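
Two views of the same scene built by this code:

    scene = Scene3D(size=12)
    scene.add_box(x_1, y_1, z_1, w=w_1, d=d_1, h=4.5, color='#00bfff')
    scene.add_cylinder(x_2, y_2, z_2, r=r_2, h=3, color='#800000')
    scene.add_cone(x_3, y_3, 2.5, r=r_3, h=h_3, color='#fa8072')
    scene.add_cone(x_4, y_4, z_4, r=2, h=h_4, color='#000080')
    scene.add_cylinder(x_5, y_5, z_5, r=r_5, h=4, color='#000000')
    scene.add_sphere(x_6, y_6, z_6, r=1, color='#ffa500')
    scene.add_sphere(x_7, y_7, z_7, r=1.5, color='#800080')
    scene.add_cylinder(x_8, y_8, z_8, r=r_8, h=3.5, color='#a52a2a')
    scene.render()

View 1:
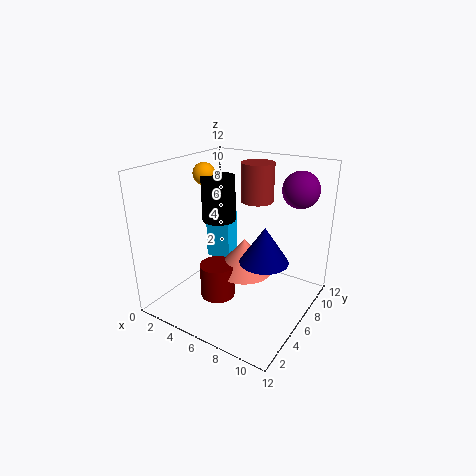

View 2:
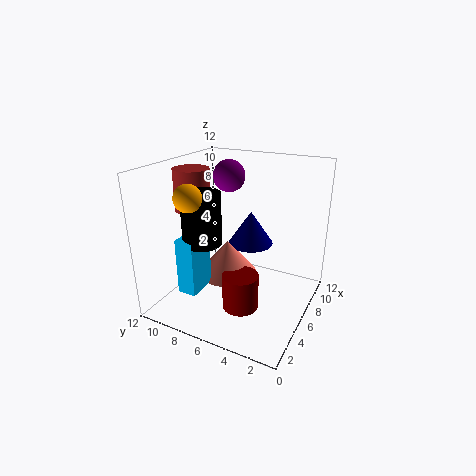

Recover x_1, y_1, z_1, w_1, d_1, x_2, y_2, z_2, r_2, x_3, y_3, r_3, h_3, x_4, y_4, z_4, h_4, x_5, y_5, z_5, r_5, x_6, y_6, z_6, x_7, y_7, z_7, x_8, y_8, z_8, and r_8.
x_1 = 1.5, y_1 = 7.5, z_1 = 2.5, w_1 = 2.5, d_1 = 1.5, x_2 = 4.5, y_2 = 5, z_2 = 0.5, r_2 = 1.5, x_3 = 6, y_3 = 7, r_3 = 2.5, h_3 = 3, x_4 = 8.5, y_4 = 6, z_4 = 4.5, h_4 = 3, x_5 = 3, y_5 = 7.5, z_5 = 6.5, r_5 = 1.5, x_6 = 1.5, y_6 = 7.5, z_6 = 10.5, x_7 = 10, y_7 = 9, z_7 = 10, x_8 = 5.5, y_8 = 10, z_8 = 8, r_8 = 1.5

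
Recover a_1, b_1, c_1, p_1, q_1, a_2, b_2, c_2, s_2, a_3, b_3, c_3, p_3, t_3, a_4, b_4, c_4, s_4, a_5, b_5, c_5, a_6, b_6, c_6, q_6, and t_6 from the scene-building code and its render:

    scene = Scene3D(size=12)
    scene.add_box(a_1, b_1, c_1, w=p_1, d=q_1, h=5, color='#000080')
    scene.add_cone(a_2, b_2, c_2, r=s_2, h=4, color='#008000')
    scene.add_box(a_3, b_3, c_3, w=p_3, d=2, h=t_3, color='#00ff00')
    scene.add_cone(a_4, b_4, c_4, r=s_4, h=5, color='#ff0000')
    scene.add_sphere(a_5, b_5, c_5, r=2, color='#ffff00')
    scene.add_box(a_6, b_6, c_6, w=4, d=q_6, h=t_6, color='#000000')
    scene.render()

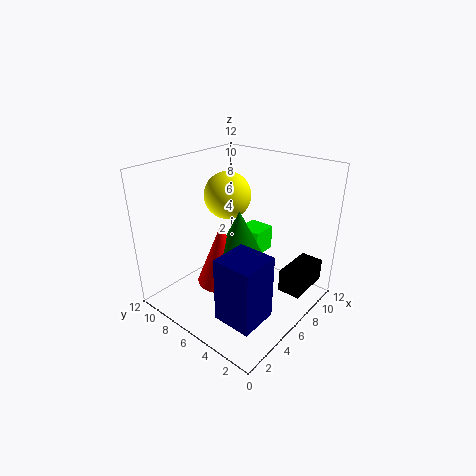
a_1 = 1, b_1 = 1, c_1 = 2, p_1 = 3, q_1 = 3, a_2 = 5, b_2 = 5, c_2 = 5, s_2 = 2, a_3 = 6, b_3 = 4, c_3 = 5, p_3 = 2, t_3 = 2, a_4 = 4, b_4 = 6, c_4 = 3, s_4 = 2, a_5 = 7, b_5 = 8, c_5 = 9, a_6 = 8, b_6 = 1, c_6 = 1, q_6 = 2, t_6 = 2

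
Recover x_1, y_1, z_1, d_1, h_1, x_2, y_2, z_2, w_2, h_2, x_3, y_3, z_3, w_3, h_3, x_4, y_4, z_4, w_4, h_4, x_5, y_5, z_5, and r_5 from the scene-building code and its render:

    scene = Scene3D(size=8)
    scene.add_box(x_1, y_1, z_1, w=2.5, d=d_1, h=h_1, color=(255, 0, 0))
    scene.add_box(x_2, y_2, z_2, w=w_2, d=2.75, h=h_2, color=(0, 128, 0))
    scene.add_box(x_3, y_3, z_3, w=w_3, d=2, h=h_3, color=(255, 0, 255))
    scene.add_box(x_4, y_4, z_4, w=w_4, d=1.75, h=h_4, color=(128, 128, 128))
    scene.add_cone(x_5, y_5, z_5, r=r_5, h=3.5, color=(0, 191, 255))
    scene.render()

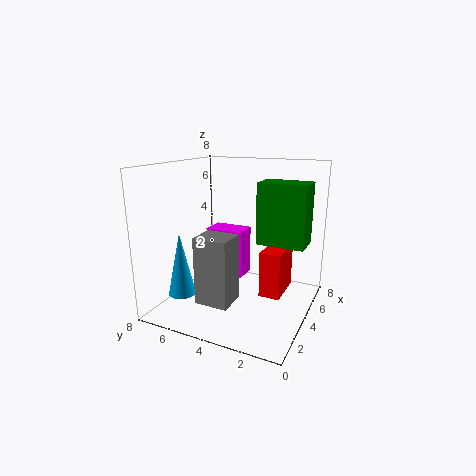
x_1 = 4.75; y_1 = 1.75; z_1 = 0.25; d_1 = 1.25; h_1 = 2.75; x_2 = 4.75; y_2 = 0.5; z_2 = 3.5; w_2 = 1.75; h_2 = 3.5; x_3 = 2.75; y_3 = 3.25; z_3 = 2.25; w_3 = 1.25; h_3 = 2.5; x_4 = 1; y_4 = 3.25; z_4 = 1.25; w_4 = 1.5; h_4 = 3.5; x_5 = 2; y_5 = 6.5; z_5 = 1; r_5 = 0.75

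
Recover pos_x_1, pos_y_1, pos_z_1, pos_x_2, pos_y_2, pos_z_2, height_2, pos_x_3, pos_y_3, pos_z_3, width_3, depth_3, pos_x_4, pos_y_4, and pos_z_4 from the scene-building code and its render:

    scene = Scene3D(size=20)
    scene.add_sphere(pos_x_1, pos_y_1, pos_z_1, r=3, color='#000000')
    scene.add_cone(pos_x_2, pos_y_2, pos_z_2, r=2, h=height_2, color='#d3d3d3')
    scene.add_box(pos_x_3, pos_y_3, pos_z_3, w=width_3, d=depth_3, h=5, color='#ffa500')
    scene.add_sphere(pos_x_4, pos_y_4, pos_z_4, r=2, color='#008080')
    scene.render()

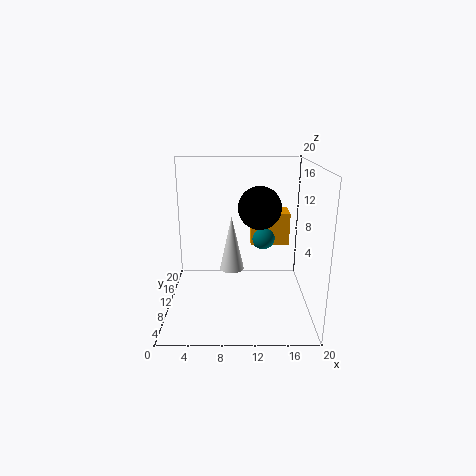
pos_x_1 = 13; pos_y_1 = 11; pos_z_1 = 14; pos_x_2 = 9; pos_y_2 = 17; pos_z_2 = 2; height_2 = 9; pos_x_3 = 12; pos_y_3 = 15; pos_z_3 = 7; width_3 = 6; depth_3 = 4; pos_x_4 = 14; pos_y_4 = 16; pos_z_4 = 8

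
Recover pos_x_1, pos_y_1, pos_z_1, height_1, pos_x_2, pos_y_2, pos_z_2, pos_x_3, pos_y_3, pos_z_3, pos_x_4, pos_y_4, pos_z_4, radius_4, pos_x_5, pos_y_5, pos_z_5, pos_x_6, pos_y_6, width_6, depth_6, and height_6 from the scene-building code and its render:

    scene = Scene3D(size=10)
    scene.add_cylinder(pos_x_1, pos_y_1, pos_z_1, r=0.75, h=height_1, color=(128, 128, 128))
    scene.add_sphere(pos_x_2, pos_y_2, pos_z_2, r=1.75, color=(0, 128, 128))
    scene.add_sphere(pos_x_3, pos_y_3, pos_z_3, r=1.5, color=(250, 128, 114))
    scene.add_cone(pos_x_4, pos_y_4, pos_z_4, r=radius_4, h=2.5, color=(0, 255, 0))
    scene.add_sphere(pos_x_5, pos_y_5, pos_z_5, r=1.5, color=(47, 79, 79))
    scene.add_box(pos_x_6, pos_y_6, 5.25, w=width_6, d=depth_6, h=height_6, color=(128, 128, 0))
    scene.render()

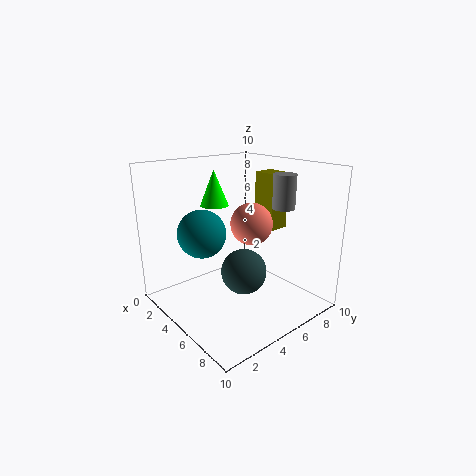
pos_x_1 = 7.25; pos_y_1 = 7; pos_z_1 = 7.25; height_1 = 2.25; pos_x_2 = 2.75; pos_y_2 = 3.5; pos_z_2 = 5; pos_x_3 = 5; pos_y_3 = 6.25; pos_z_3 = 5.75; pos_x_4 = 3; pos_y_4 = 4.5; pos_z_4 = 7; radius_4 = 1; pos_x_5 = 6.5; pos_y_5 = 4.25; pos_z_5 = 3.25; pos_x_6 = 4.25; pos_y_6 = 7.25; width_6 = 1.75; depth_6 = 1.5; height_6 = 4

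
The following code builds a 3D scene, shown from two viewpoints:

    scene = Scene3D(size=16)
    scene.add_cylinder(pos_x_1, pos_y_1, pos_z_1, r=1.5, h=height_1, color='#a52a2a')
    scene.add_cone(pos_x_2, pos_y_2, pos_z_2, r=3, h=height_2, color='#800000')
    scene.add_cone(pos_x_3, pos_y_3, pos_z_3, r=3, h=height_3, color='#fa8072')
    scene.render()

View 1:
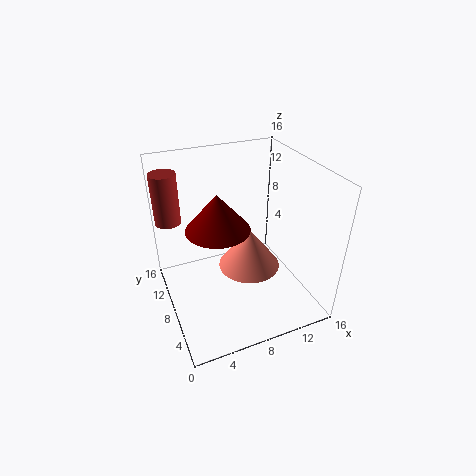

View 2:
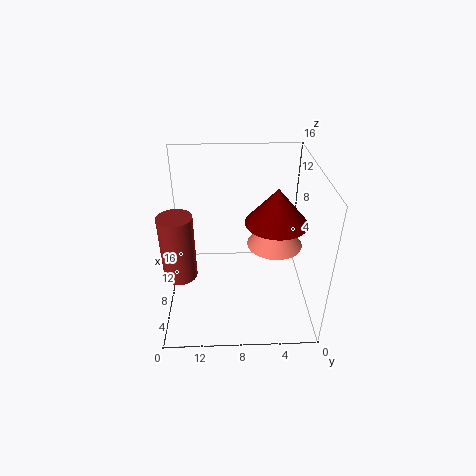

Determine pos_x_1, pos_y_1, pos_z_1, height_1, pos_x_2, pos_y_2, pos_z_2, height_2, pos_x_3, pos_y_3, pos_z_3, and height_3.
pos_x_1 = 1.5; pos_y_1 = 13.5; pos_z_1 = 8.5; height_1 = 6; pos_x_2 = 4.5; pos_y_2 = 4.5; pos_z_2 = 12; height_2 = 3.5; pos_x_3 = 7.5; pos_y_3 = 4; pos_z_3 = 7.5; height_3 = 4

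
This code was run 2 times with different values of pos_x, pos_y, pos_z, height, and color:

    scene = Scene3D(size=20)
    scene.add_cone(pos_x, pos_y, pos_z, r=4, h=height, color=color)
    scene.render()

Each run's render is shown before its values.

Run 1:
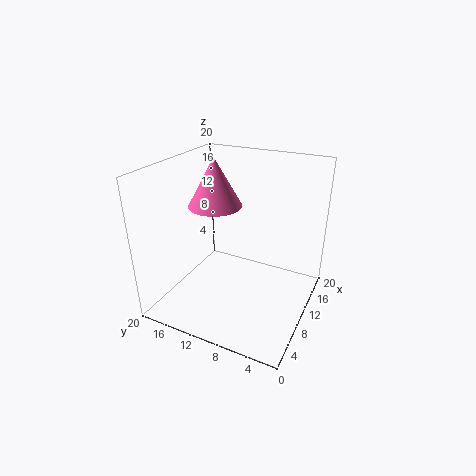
pos_x = 13; pos_y = 15.25; pos_z = 12.75; height = 7.25; color = 'hotpink'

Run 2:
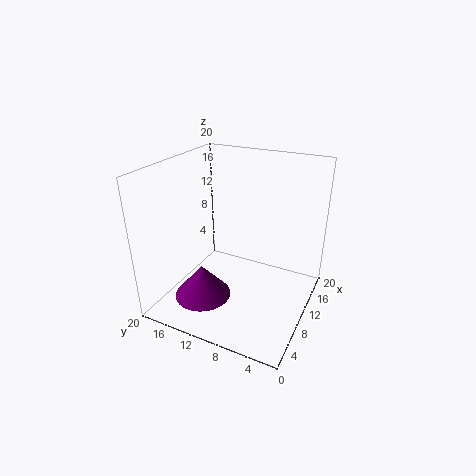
pos_x = 6.5; pos_y = 14; pos_z = 1.5; height = 4.75; color = 'purple'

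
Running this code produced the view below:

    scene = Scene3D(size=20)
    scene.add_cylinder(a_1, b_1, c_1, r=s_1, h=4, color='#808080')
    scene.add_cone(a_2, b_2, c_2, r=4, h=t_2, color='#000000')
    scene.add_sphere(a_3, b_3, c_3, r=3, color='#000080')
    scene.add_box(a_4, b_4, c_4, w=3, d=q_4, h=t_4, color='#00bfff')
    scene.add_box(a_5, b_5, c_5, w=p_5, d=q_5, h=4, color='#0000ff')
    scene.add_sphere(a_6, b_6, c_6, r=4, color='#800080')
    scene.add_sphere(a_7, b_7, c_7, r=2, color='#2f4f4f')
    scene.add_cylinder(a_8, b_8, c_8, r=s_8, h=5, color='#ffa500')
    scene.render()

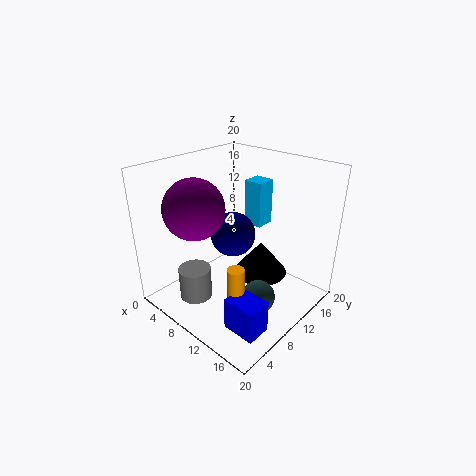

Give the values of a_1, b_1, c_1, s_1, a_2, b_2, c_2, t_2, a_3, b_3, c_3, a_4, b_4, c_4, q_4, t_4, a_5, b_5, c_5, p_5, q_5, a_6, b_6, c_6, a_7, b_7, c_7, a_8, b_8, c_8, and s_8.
a_1 = 10; b_1 = 2; c_1 = 5; s_1 = 2; a_2 = 11; b_2 = 14; c_2 = 3; t_2 = 5; a_3 = 10; b_3 = 9; c_3 = 11; a_4 = 6; b_4 = 16; c_4 = 9; q_4 = 3; t_4 = 7; a_5 = 16; b_5 = 1; c_5 = 4; p_5 = 4; q_5 = 3; a_6 = 7; b_6 = 5; c_6 = 15; a_7 = 17; b_7 = 6; c_7 = 6; a_8 = 16; b_8 = 3; c_8 = 6; s_8 = 1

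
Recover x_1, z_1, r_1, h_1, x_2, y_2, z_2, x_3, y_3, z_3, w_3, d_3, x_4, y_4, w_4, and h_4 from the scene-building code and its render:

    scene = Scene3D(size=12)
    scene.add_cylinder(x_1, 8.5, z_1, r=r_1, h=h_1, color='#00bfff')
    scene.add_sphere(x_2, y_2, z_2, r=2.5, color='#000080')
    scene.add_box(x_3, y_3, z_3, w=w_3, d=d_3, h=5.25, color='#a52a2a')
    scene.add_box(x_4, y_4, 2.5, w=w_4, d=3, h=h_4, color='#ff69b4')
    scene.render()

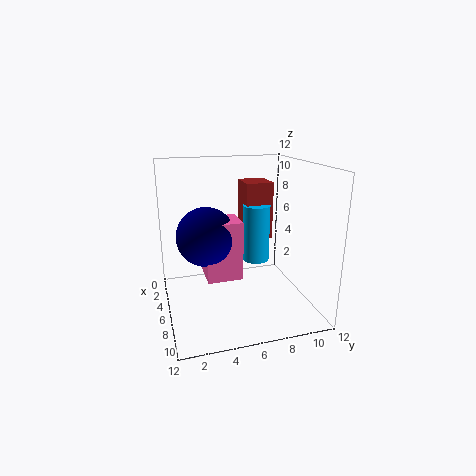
x_1 = 3.5
z_1 = 2.75
r_1 = 1.25
h_1 = 5.25
x_2 = 5
y_2 = 3.5
z_2 = 6
x_3 = 1
y_3 = 7.5
z_3 = 4.75
w_3 = 2.75
d_3 = 2.5
x_4 = 4
y_4 = 3.25
w_4 = 2.75
h_4 = 5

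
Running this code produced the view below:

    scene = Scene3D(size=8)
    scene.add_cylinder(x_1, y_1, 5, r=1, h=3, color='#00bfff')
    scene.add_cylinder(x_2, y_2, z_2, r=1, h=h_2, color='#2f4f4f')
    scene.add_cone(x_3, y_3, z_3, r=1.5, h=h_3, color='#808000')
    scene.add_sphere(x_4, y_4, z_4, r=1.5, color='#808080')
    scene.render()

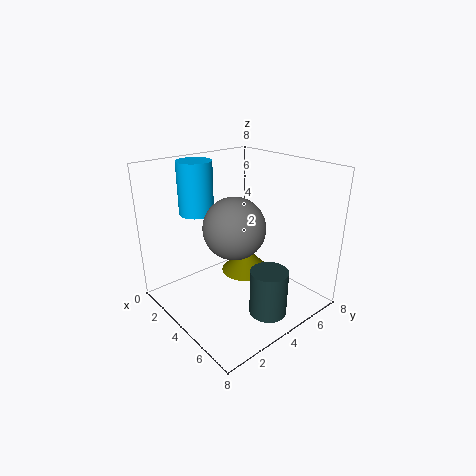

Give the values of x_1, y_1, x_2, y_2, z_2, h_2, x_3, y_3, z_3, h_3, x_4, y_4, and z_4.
x_1 = 1.5, y_1 = 3, x_2 = 6.5, y_2 = 4, z_2 = 0.5, h_2 = 2.5, x_3 = 3, y_3 = 5.5, z_3 = 1, h_3 = 1.5, x_4 = 5.5, y_4 = 2.5, z_4 = 5.5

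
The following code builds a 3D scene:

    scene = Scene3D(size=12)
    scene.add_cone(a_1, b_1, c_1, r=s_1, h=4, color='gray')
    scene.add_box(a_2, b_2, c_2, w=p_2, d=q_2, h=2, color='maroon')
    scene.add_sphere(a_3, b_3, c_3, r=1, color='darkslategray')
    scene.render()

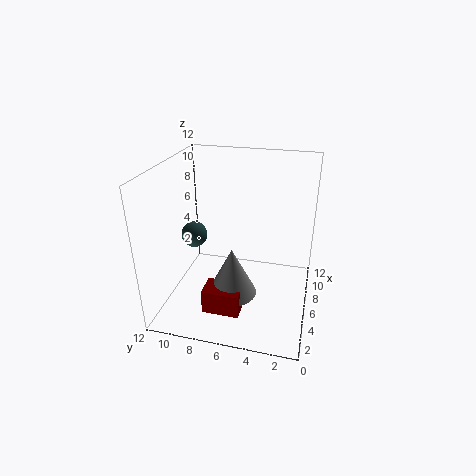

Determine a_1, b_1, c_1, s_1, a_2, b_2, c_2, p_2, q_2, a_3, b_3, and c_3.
a_1 = 4; b_1 = 6; c_1 = 2; s_1 = 2; a_2 = 2; b_2 = 5; c_2 = 1; p_2 = 2; q_2 = 3; a_3 = 4; b_3 = 9; c_3 = 7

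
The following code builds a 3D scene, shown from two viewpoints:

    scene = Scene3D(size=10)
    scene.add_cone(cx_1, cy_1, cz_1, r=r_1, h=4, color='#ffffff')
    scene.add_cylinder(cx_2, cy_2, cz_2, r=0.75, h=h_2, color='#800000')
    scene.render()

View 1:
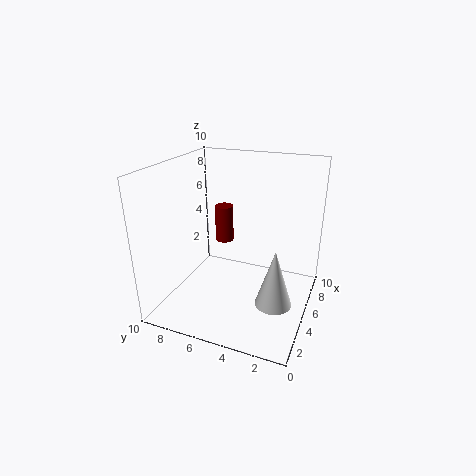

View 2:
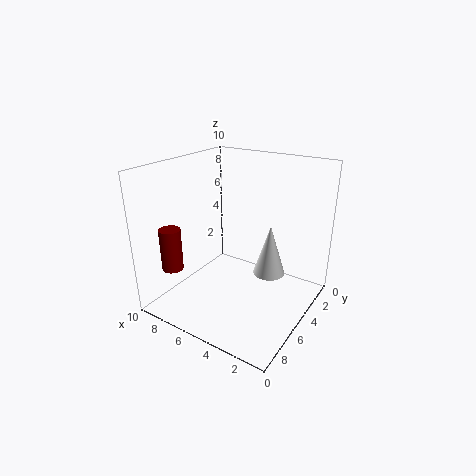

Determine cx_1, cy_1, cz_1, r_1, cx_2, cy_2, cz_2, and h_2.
cx_1 = 4; cy_1 = 2; cz_1 = 1; r_1 = 1.25; cx_2 = 8.75; cy_2 = 7.75; cz_2 = 2.75; h_2 = 3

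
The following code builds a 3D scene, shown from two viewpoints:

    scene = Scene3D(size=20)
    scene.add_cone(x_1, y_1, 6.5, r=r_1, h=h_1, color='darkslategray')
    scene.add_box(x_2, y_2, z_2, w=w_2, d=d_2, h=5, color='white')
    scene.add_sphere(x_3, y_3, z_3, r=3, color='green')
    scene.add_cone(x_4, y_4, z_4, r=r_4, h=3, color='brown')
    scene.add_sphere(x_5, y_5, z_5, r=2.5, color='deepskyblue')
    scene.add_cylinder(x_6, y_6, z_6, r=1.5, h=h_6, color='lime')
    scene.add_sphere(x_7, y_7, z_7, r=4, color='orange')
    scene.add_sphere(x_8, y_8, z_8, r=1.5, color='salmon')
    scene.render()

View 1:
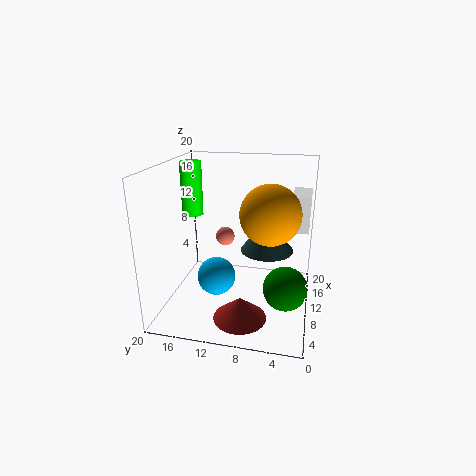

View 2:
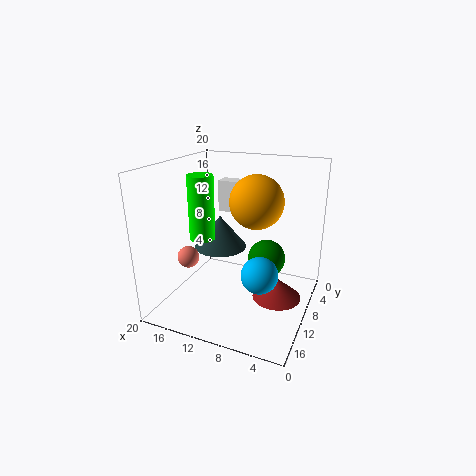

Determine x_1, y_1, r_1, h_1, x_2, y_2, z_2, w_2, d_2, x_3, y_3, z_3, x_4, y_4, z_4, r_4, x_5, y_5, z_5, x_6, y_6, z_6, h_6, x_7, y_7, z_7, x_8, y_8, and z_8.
x_1 = 14.5; y_1 = 6.5; r_1 = 4; h_1 = 5; x_2 = 11; y_2 = 0.5; z_2 = 11; w_2 = 5.5; d_2 = 2.5; x_3 = 8; y_3 = 3; z_3 = 4; x_4 = 4.5; y_4 = 8.5; z_4 = 1; r_4 = 3.5; x_5 = 6; y_5 = 12; z_5 = 6; x_6 = 11.5; y_6 = 17; z_6 = 12.5; h_6 = 7.5; x_7 = 9; y_7 = 5.5; z_7 = 14; x_8 = 16; y_8 = 13.5; z_8 = 7.5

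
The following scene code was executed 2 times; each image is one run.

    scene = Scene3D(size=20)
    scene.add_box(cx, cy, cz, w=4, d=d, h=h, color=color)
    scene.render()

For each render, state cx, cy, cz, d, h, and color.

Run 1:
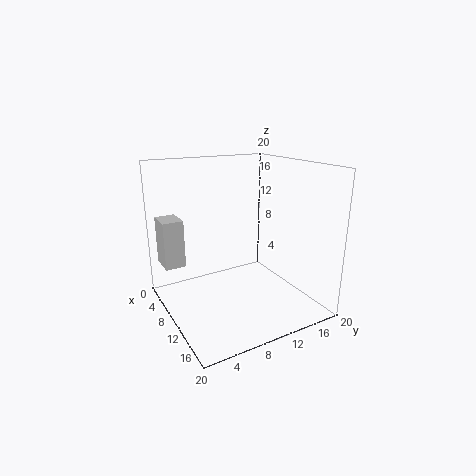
cx = 1; cy = 1; cz = 5; d = 3; h = 7; color = 'lightgray'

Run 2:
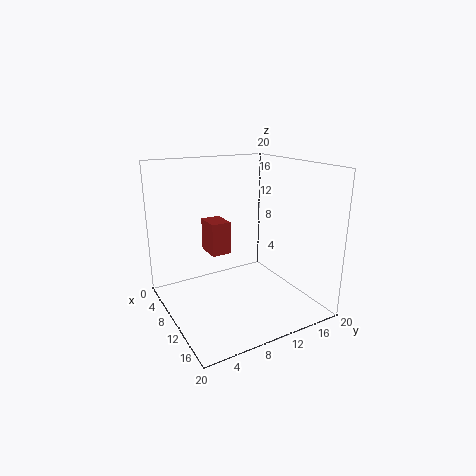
cx = 2; cy = 8; cz = 6; d = 3; h = 5; color = 'brown'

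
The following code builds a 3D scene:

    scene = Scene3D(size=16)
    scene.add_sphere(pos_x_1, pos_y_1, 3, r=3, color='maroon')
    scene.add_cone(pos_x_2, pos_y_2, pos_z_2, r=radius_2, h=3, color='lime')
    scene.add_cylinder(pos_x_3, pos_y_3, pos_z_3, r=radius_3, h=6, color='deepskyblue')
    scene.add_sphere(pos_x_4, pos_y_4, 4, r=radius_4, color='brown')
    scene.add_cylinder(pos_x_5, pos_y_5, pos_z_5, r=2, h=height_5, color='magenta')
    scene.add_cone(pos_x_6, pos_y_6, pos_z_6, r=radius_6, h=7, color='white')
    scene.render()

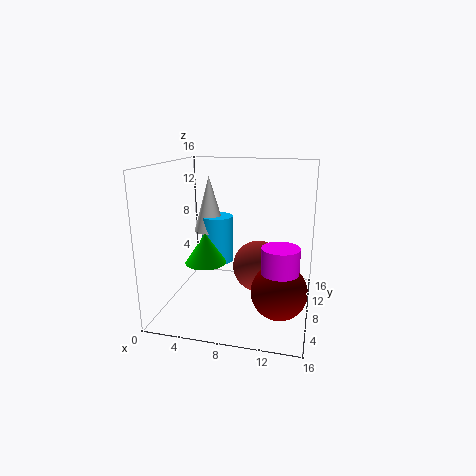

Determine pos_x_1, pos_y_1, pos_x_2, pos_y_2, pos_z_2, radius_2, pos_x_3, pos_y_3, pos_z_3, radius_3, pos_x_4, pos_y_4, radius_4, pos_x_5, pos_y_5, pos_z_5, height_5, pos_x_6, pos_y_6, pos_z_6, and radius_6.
pos_x_1 = 13; pos_y_1 = 6; pos_x_2 = 6; pos_y_2 = 3; pos_z_2 = 7; radius_2 = 2; pos_x_3 = 4; pos_y_3 = 13; pos_z_3 = 3; radius_3 = 2; pos_x_4 = 10; pos_y_4 = 10; radius_4 = 3; pos_x_5 = 13; pos_y_5 = 6; pos_z_5 = 3; height_5 = 5; pos_x_6 = 3; pos_y_6 = 13; pos_z_6 = 7; radius_6 = 2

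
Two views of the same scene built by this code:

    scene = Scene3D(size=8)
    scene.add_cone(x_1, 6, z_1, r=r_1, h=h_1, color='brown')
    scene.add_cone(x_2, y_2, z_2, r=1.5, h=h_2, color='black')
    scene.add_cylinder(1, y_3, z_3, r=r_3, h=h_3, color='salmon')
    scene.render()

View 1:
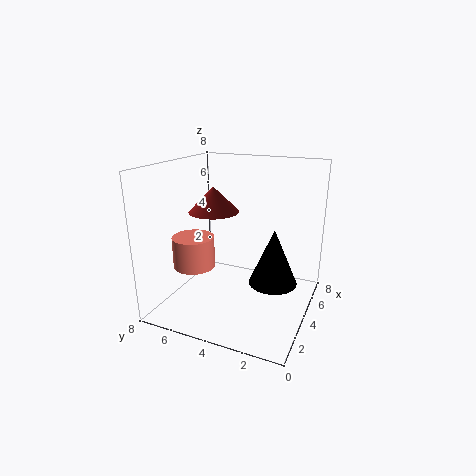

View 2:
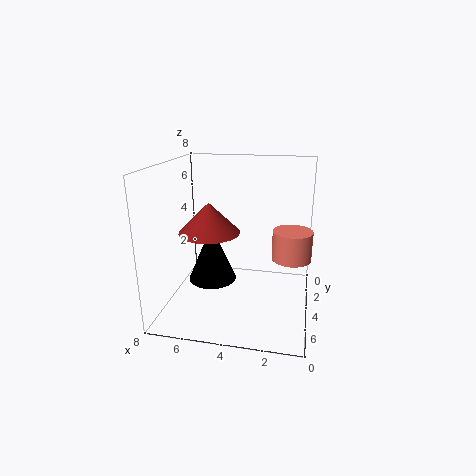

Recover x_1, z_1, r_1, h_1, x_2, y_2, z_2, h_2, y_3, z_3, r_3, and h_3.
x_1 = 5
z_1 = 5
r_1 = 1.5
h_1 = 1.5
x_2 = 6
y_2 = 2.5
z_2 = 0.5
h_2 = 3.5
y_3 = 5
z_3 = 3.5
r_3 = 1
h_3 = 1.5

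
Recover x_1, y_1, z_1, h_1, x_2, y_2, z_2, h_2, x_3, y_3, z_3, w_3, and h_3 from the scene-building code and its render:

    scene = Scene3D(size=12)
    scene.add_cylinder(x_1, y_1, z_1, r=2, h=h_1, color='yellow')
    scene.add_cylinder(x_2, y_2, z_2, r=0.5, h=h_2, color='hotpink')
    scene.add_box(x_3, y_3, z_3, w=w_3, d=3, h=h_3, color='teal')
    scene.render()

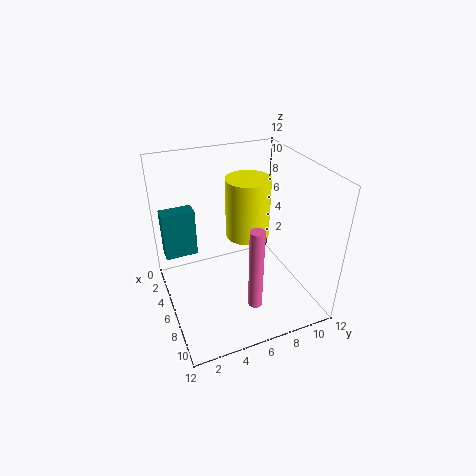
x_1 = 3.5; y_1 = 8; z_1 = 4.5; h_1 = 5.5; x_2 = 11.5; y_2 = 5; z_2 = 4; h_2 = 6; x_3 = 0.5; y_3 = 0.5; z_3 = 2.5; w_3 = 1.5; h_3 = 4.5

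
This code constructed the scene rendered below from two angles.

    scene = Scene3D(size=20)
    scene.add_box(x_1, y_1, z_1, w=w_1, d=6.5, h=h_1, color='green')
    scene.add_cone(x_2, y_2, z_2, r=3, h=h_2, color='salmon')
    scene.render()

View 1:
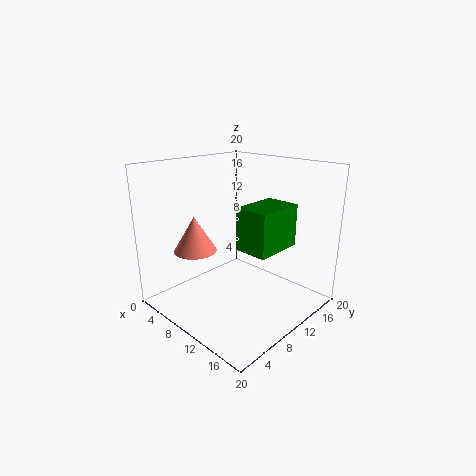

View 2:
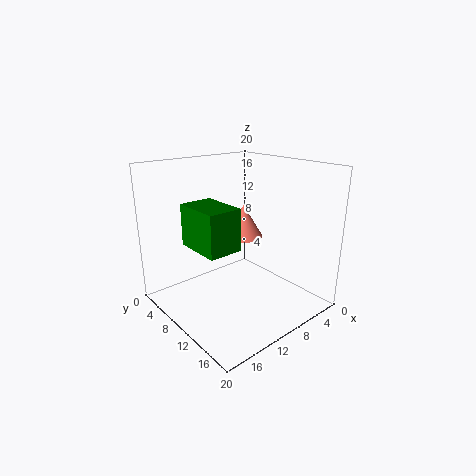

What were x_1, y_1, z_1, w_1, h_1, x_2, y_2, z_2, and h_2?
x_1 = 12.5, y_1 = 7, z_1 = 10, w_1 = 4.5, h_1 = 5.5, x_2 = 5.5, y_2 = 6, z_2 = 8, h_2 = 5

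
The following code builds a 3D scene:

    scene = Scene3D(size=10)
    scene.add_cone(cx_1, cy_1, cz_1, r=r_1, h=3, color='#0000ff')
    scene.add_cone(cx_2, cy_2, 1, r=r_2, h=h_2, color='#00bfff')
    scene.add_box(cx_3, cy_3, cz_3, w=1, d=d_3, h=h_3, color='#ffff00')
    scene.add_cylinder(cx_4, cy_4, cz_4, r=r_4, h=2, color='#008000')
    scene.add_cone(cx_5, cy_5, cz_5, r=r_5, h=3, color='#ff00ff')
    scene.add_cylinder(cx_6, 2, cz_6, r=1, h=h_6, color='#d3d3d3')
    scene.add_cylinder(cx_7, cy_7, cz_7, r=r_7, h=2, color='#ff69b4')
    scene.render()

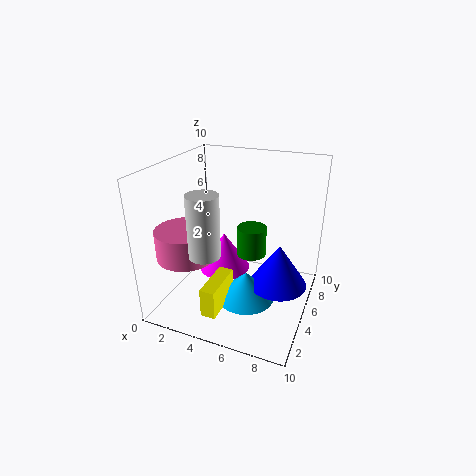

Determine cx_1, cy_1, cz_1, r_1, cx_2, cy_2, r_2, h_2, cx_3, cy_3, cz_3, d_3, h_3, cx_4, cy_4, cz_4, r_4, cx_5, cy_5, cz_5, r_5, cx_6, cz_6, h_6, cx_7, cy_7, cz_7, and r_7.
cx_1 = 8; cy_1 = 5; cz_1 = 2; r_1 = 2; cx_2 = 6; cy_2 = 4; r_2 = 2; h_2 = 2; cx_3 = 4; cy_3 = 1; cz_3 = 1; d_3 = 3; h_3 = 2; cx_4 = 6; cy_4 = 5; cz_4 = 4; r_4 = 1; cx_5 = 3; cy_5 = 7; cz_5 = 1; r_5 = 2; cx_6 = 4; cz_6 = 5; h_6 = 4; cx_7 = 2; cy_7 = 3; cz_7 = 4; r_7 = 2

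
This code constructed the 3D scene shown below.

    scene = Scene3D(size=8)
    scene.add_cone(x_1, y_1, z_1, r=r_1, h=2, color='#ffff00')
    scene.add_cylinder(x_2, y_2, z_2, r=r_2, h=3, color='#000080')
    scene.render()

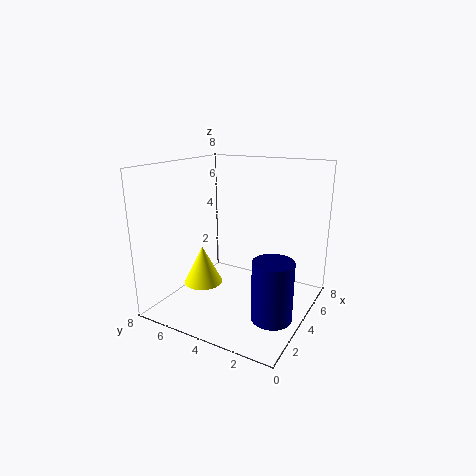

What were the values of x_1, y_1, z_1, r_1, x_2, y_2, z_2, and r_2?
x_1 = 2
y_1 = 5
z_1 = 2
r_1 = 1
x_2 = 2
y_2 = 1
z_2 = 1
r_2 = 1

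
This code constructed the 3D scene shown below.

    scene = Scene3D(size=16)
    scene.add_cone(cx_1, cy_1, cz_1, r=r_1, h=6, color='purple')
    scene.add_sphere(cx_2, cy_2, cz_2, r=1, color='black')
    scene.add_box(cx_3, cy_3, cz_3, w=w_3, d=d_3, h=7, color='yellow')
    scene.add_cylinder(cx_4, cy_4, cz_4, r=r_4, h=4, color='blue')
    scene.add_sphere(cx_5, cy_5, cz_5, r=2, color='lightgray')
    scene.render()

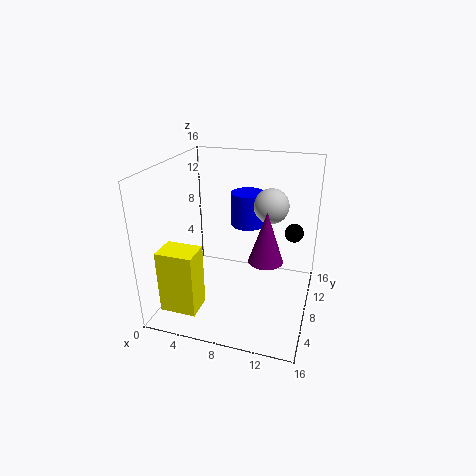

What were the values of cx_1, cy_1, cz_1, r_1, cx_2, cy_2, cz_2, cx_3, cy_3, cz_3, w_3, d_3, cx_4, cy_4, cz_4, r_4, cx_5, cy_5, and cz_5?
cx_1 = 11; cy_1 = 9; cz_1 = 5; r_1 = 2; cx_2 = 14; cy_2 = 9; cz_2 = 9; cx_3 = 1; cy_3 = 2; cz_3 = 1; w_3 = 4; d_3 = 3; cx_4 = 8; cy_4 = 12; cz_4 = 8; r_4 = 2; cx_5 = 11; cy_5 = 11; cz_5 = 11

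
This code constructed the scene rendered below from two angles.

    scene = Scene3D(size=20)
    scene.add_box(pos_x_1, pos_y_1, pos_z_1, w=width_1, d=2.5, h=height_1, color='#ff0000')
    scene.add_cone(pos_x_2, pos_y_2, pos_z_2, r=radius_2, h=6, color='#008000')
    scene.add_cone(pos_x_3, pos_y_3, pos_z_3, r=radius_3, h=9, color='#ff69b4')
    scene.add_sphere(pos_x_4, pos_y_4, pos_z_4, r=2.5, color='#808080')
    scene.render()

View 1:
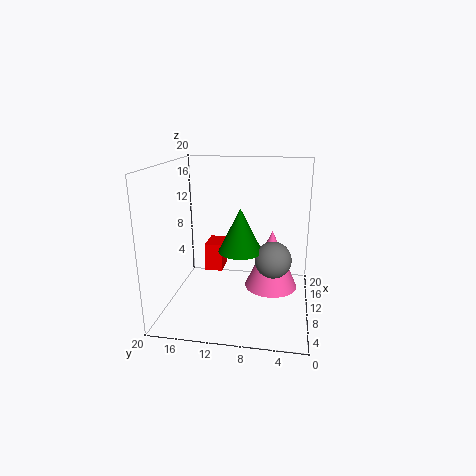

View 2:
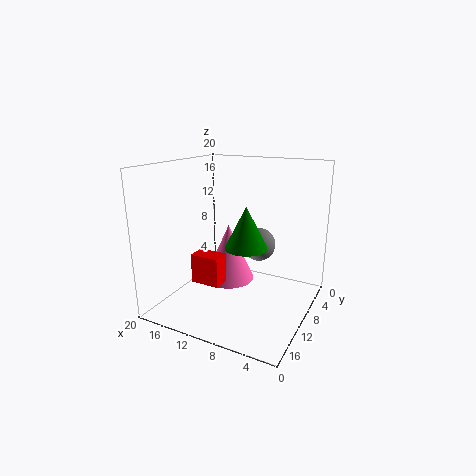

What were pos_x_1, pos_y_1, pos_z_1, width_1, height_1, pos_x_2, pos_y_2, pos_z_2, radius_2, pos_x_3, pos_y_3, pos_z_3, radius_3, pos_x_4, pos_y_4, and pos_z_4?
pos_x_1 = 10.5
pos_y_1 = 12.5
pos_z_1 = 4.5
width_1 = 4
height_1 = 4
pos_x_2 = 9
pos_y_2 = 9.5
pos_z_2 = 8.5
radius_2 = 3
pos_x_3 = 14
pos_y_3 = 5.5
pos_z_3 = 1
radius_3 = 4
pos_x_4 = 9
pos_y_4 = 5
pos_z_4 = 7.5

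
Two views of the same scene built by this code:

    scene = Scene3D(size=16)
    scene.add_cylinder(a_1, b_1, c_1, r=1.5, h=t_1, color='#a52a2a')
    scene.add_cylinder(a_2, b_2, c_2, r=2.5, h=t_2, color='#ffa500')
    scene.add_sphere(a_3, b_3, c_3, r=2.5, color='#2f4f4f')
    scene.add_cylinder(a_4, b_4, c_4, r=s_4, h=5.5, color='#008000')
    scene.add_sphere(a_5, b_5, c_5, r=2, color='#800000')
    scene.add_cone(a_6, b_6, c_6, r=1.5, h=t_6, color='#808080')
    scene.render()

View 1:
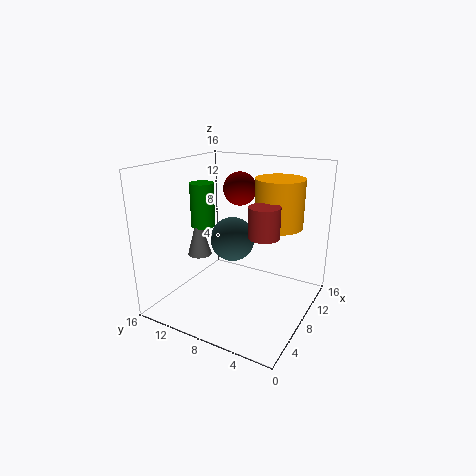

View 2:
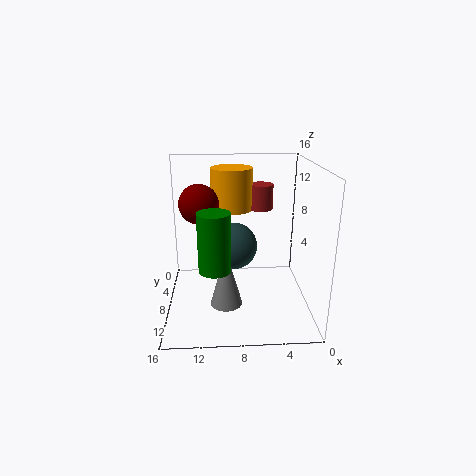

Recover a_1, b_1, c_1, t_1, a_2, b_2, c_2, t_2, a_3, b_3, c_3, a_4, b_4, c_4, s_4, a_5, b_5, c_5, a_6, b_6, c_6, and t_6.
a_1 = 5; b_1 = 3.5; c_1 = 10; t_1 = 3; a_2 = 8.5; b_2 = 3.5; c_2 = 10; t_2 = 5; a_3 = 8.5; b_3 = 9; c_3 = 7.5; a_4 = 10.5; b_4 = 14.5; c_4 = 7.5; s_4 = 1.5; a_5 = 12; b_5 = 10; c_5 = 12.5; a_6 = 9.5; b_6 = 14.5; c_6 = 4; t_6 = 5.5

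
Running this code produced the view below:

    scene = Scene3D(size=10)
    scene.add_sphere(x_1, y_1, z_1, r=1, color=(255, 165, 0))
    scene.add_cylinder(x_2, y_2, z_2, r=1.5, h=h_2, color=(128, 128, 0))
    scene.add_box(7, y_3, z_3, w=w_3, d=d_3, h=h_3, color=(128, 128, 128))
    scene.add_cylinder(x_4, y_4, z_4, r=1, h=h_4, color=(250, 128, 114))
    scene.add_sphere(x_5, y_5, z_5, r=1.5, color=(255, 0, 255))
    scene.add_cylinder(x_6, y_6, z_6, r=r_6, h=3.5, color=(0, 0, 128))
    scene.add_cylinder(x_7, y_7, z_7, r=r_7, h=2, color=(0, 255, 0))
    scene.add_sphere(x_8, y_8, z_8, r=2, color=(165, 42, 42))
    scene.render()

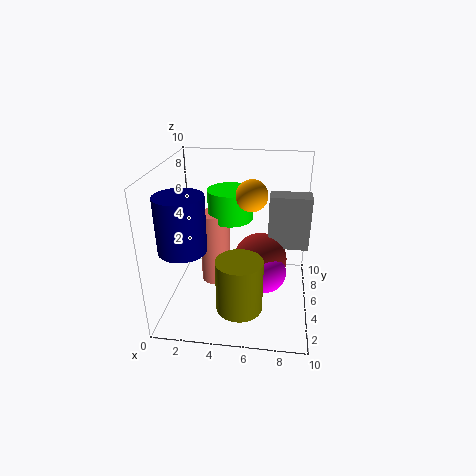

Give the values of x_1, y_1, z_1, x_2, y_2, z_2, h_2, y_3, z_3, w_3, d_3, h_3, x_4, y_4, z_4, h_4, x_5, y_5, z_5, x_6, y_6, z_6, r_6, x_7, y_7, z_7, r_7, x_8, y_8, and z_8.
x_1 = 6, y_1 = 4, z_1 = 8.5, x_2 = 5.5, y_2 = 2, z_2 = 1.5, h_2 = 3.5, y_3 = 6.5, z_3 = 3.5, w_3 = 3, d_3 = 1.5, h_3 = 4, x_4 = 3.5, y_4 = 4.5, z_4 = 2, h_4 = 5, x_5 = 7, y_5 = 5.5, z_5 = 2, x_6 = 2, y_6 = 2, z_6 = 5.5, r_6 = 1.5, x_7 = 4.5, y_7 = 5, z_7 = 6.5, r_7 = 1.5, x_8 = 6.5, y_8 = 6.5, z_8 = 2.5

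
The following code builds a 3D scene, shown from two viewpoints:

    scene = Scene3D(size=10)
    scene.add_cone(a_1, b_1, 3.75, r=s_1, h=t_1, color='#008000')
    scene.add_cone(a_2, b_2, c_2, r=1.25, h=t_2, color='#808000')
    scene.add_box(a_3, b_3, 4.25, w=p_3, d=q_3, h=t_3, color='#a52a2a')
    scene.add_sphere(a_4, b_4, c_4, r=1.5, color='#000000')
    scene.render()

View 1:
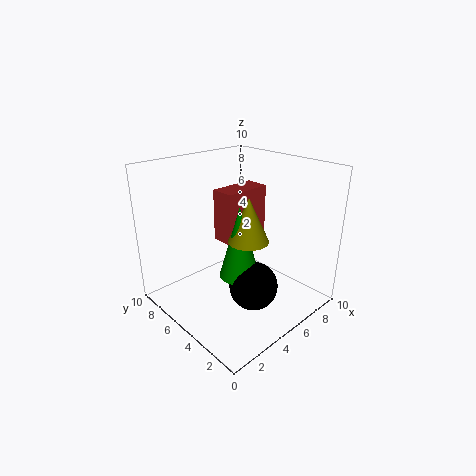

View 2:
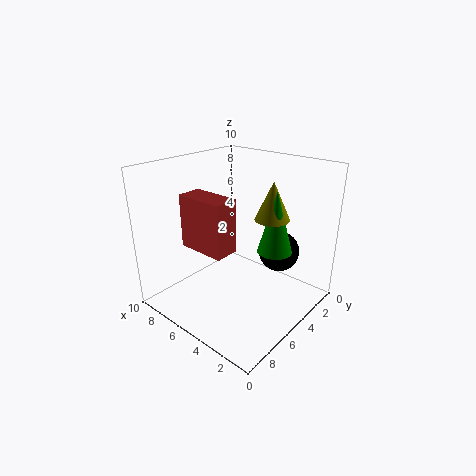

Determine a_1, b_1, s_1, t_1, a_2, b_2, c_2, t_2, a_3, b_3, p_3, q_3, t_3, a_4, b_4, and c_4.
a_1 = 3.25; b_1 = 3; s_1 = 1.25; t_1 = 4.5; a_2 = 3.75; b_2 = 2.75; c_2 = 6; t_2 = 2.75; a_3 = 4.75; b_3 = 5.5; p_3 = 3.5; q_3 = 1.75; t_3 = 3.75; a_4 = 3.5; b_4 = 2; c_4 = 3.25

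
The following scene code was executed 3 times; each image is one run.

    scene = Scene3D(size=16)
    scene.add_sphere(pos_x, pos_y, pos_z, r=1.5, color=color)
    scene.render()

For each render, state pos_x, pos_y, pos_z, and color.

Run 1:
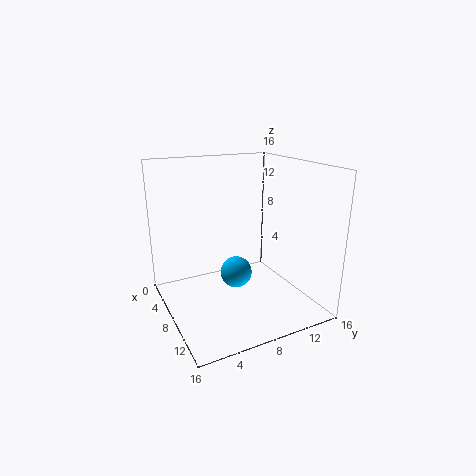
pos_x = 12.5, pos_y = 5.5, pos_z = 6.5, color = 'deepskyblue'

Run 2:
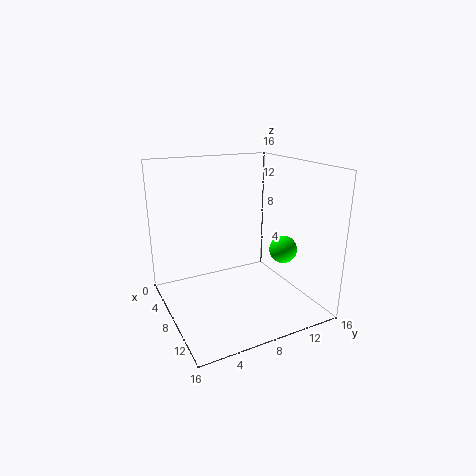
pos_x = 11, pos_y = 12, pos_z = 7, color = 'lime'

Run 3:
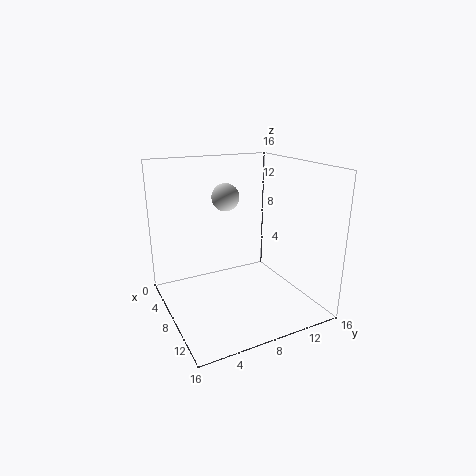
pos_x = 7, pos_y = 7, pos_z = 12.5, color = 'lightgray'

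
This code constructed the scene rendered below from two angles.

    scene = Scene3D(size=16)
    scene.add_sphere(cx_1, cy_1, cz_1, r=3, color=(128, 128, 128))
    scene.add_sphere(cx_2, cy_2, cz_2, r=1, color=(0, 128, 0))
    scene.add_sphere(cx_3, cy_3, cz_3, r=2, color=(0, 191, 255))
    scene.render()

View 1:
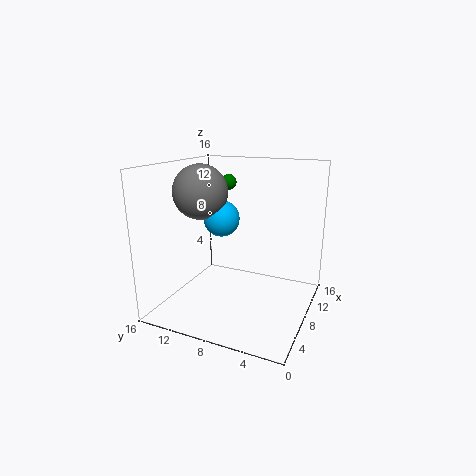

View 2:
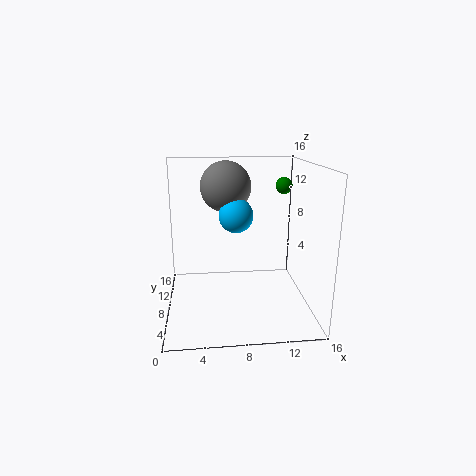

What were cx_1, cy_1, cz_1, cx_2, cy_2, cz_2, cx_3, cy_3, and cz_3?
cx_1 = 7
cy_1 = 12
cz_1 = 13
cx_2 = 14
cy_2 = 12
cz_2 = 13
cx_3 = 8
cy_3 = 10
cz_3 = 10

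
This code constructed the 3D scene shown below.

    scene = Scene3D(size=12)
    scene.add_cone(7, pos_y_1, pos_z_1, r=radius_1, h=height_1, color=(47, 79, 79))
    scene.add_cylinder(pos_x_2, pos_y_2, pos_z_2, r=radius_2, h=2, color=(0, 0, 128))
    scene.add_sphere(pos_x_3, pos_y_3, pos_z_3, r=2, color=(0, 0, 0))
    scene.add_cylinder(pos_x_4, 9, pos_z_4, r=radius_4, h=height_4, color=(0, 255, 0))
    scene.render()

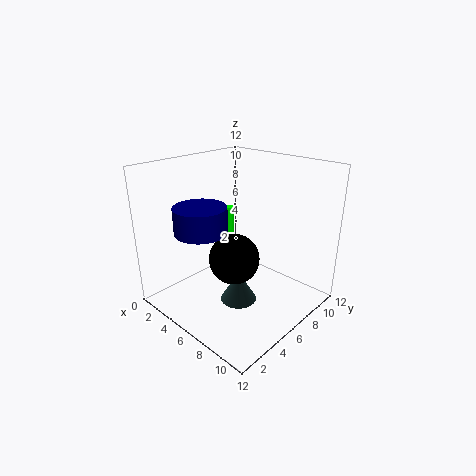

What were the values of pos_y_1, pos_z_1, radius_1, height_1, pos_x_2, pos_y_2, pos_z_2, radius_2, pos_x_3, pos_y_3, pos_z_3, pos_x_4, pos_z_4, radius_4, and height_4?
pos_y_1 = 5; pos_z_1 = 1; radius_1 = 1.5; height_1 = 2.5; pos_x_2 = 5.5; pos_y_2 = 2.5; pos_z_2 = 7.5; radius_2 = 2; pos_x_3 = 7; pos_y_3 = 4.5; pos_z_3 = 5; pos_x_4 = 2; pos_z_4 = 4.5; radius_4 = 0.5; height_4 = 2.5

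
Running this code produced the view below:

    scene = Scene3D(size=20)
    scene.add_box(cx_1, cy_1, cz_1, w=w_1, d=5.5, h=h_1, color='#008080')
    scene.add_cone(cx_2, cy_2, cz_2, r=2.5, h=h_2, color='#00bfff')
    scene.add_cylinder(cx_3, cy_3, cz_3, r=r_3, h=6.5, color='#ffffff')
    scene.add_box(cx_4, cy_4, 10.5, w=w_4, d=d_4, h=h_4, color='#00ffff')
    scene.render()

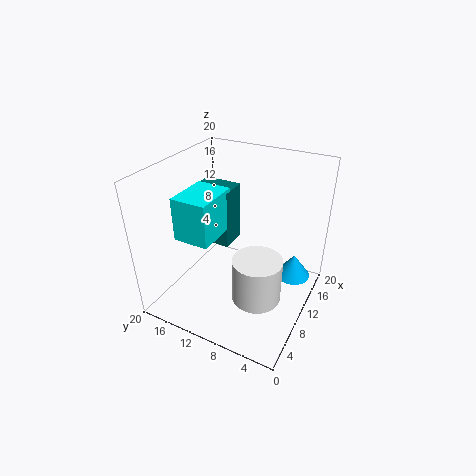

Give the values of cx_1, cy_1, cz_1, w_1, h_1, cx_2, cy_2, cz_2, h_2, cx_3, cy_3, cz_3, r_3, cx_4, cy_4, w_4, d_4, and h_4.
cx_1 = 10.5, cy_1 = 12, cz_1 = 7.5, w_1 = 4, h_1 = 8.5, cx_2 = 14.5, cy_2 = 3, cz_2 = 3, h_2 = 3.5, cx_3 = 9, cy_3 = 6.5, cz_3 = 1.5, r_3 = 3.5, cx_4 = 5, cy_4 = 12, w_4 = 6.5, d_4 = 5, h_4 = 6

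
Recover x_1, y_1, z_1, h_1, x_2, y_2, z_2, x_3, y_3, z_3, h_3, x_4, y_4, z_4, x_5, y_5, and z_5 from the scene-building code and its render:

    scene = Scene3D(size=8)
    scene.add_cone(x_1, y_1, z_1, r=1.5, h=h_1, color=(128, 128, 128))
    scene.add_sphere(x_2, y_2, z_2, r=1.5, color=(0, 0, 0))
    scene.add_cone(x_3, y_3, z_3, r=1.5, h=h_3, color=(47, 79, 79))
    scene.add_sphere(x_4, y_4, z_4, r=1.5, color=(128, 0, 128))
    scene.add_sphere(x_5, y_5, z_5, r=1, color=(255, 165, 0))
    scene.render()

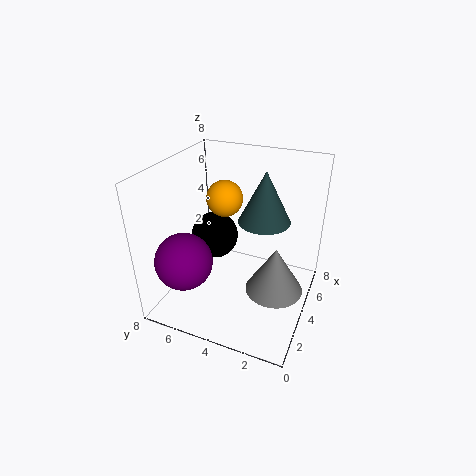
x_1 = 3, y_1 = 1.5, z_1 = 2, h_1 = 2.5, x_2 = 6, y_2 = 6.5, z_2 = 2.5, x_3 = 5.5, y_3 = 3, z_3 = 4.5, h_3 = 3, x_4 = 1.5, y_4 = 6, z_4 = 3.5, x_5 = 4.5, y_5 = 5, z_5 = 6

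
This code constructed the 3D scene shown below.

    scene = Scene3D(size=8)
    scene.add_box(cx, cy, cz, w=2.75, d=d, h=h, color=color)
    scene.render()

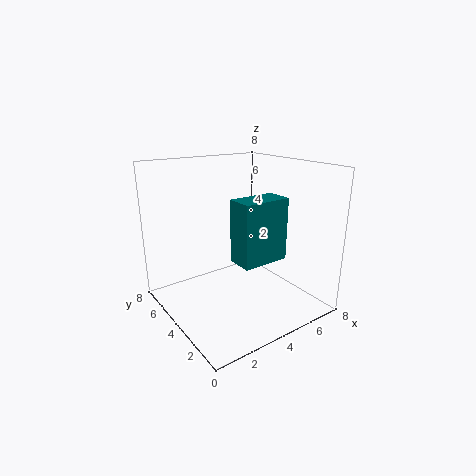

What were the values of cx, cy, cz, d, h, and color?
cx = 3.5
cy = 2.5
cz = 2.75
d = 1.5
h = 3.5
color = 'teal'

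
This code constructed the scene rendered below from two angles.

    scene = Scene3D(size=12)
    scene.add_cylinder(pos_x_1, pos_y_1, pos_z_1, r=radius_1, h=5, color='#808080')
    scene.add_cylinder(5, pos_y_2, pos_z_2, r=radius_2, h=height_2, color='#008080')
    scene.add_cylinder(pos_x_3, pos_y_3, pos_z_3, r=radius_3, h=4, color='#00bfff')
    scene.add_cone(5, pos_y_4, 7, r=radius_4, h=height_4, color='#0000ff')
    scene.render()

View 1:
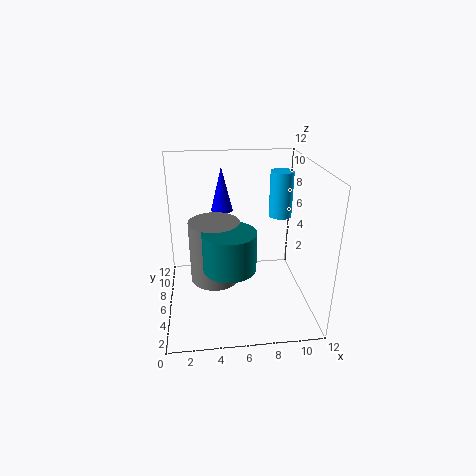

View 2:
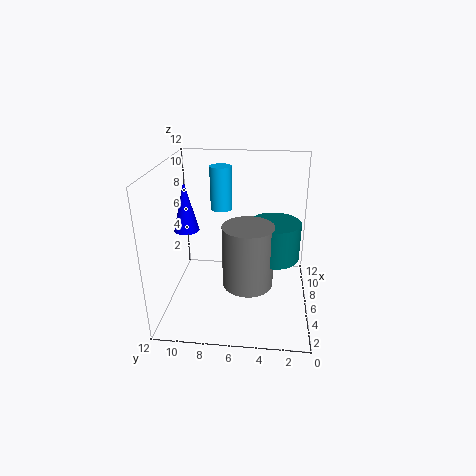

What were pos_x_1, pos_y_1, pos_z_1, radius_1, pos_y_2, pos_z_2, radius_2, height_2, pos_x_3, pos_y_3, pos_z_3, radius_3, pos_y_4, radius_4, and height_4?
pos_x_1 = 4; pos_y_1 = 5; pos_z_1 = 3; radius_1 = 2; pos_y_2 = 3; pos_z_2 = 5; radius_2 = 2; height_2 = 3; pos_x_3 = 10; pos_y_3 = 8; pos_z_3 = 7; radius_3 = 1; pos_y_4 = 10; radius_4 = 1; height_4 = 4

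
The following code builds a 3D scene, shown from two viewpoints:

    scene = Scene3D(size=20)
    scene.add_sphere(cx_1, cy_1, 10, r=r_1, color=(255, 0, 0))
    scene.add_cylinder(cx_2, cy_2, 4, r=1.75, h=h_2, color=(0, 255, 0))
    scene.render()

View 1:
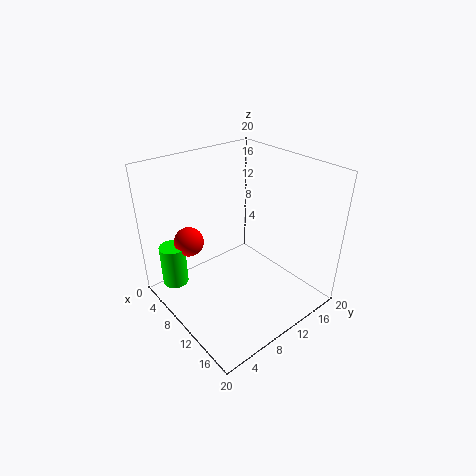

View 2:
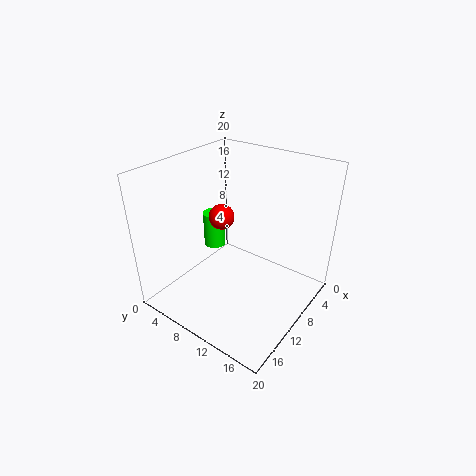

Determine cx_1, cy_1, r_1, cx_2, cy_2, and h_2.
cx_1 = 6.5
cy_1 = 4.25
r_1 = 2
cx_2 = 5.75
cy_2 = 2
h_2 = 5.75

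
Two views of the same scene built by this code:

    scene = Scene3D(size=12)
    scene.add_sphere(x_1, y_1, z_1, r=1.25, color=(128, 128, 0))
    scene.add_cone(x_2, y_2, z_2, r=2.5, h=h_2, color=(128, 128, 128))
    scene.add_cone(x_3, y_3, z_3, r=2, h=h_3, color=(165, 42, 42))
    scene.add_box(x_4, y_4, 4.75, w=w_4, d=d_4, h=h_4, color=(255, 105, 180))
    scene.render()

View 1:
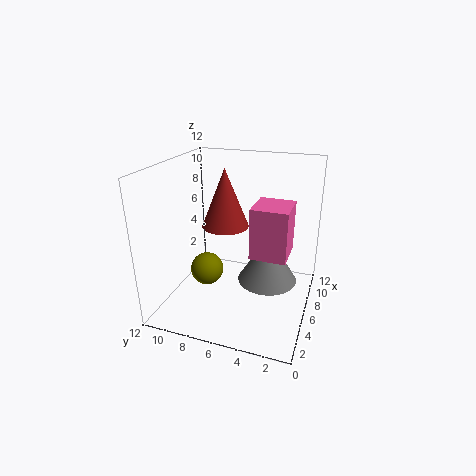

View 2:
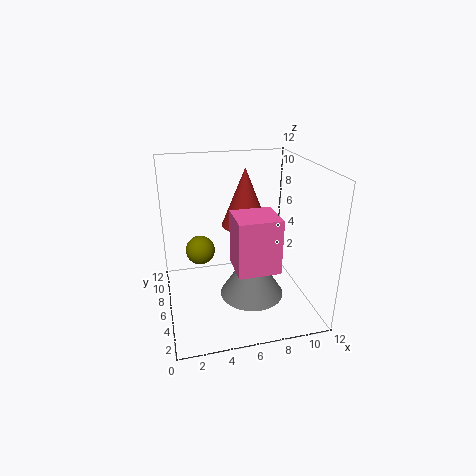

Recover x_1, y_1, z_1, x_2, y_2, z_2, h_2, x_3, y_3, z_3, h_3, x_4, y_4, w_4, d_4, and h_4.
x_1 = 3, y_1 = 7.5, z_1 = 4.5, x_2 = 6.5, y_2 = 3.5, z_2 = 2.25, h_2 = 4, x_3 = 7, y_3 = 7.5, z_3 = 6.5, h_3 = 5, x_4 = 5, y_4 = 1.75, w_4 = 3.25, d_4 = 3, h_4 = 4.25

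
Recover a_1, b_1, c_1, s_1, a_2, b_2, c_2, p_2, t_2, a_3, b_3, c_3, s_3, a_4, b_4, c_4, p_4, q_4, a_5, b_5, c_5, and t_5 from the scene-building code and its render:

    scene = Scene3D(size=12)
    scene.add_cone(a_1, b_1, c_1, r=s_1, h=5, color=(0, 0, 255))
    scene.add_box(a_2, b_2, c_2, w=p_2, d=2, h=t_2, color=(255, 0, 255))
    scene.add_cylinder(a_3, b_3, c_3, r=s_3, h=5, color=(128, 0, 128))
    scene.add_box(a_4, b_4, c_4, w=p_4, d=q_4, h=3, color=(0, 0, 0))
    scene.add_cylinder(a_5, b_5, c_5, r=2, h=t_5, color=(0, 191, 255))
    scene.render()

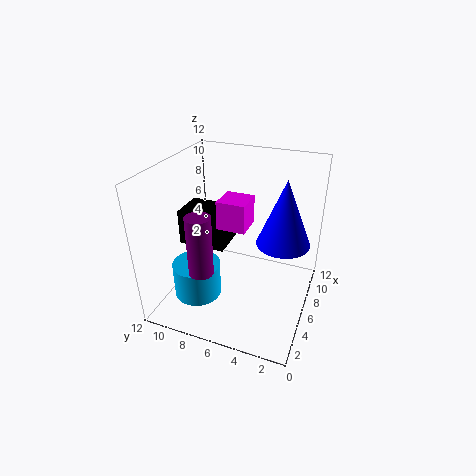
a_1 = 5; b_1 = 2; c_1 = 7; s_1 = 2; a_2 = 2; b_2 = 4; c_2 = 9; p_2 = 2; t_2 = 2; a_3 = 3; b_3 = 8; c_3 = 4; s_3 = 1; a_4 = 5; b_4 = 7; c_4 = 5; p_4 = 3; q_4 = 4; a_5 = 4; b_5 = 9; c_5 = 1; t_5 = 3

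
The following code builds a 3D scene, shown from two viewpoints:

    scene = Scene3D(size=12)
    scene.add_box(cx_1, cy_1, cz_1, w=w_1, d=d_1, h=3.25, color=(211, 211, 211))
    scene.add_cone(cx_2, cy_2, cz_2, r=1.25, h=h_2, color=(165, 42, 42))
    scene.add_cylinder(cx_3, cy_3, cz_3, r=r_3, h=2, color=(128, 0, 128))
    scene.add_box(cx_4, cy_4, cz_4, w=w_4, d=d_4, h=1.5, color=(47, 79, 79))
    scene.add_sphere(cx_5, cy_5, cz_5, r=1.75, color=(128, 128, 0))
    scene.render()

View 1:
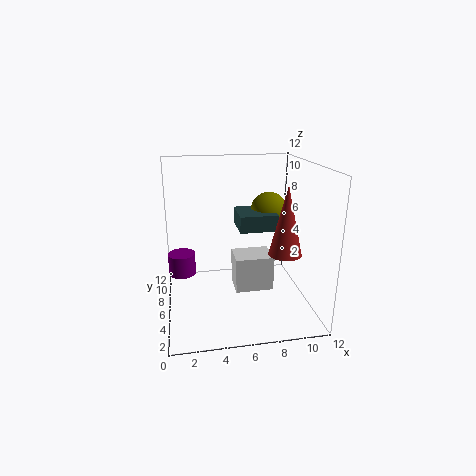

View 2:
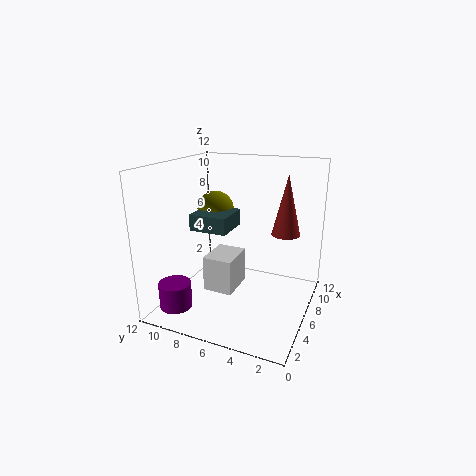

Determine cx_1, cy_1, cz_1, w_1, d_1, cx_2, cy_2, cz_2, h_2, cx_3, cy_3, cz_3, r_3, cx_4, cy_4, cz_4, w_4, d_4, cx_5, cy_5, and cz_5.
cx_1 = 6, cy_1 = 6.75, cz_1 = 0.25, w_1 = 3.5, d_1 = 2.75, cx_2 = 9, cy_2 = 2.75, cz_2 = 5.75, h_2 = 5.25, cx_3 = 1.25, cy_3 = 9.25, cz_3 = 1.5, r_3 = 1.25, cx_4 = 6.5, cy_4 = 7.5, cz_4 = 5.75, w_4 = 3.5, d_4 = 3.5, cx_5 = 9.75, cy_5 = 10, cz_5 = 7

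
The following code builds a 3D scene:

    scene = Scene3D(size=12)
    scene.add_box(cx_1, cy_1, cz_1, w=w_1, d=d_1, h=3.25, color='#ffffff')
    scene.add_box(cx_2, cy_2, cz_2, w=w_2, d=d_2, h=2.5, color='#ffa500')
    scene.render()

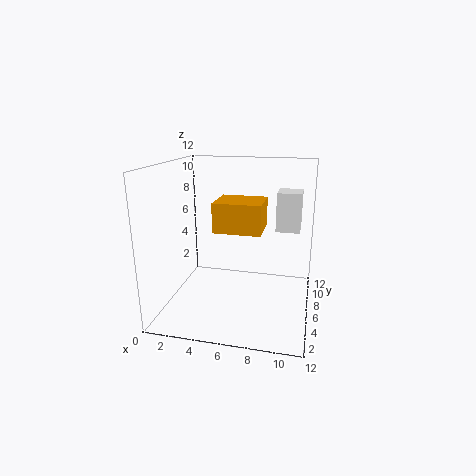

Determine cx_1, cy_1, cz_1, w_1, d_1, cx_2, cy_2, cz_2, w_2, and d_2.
cx_1 = 9, cy_1 = 6.75, cz_1 = 6.5, w_1 = 2, d_1 = 2.25, cx_2 = 4, cy_2 = 5.25, cz_2 = 6.5, w_2 = 4, d_2 = 3.5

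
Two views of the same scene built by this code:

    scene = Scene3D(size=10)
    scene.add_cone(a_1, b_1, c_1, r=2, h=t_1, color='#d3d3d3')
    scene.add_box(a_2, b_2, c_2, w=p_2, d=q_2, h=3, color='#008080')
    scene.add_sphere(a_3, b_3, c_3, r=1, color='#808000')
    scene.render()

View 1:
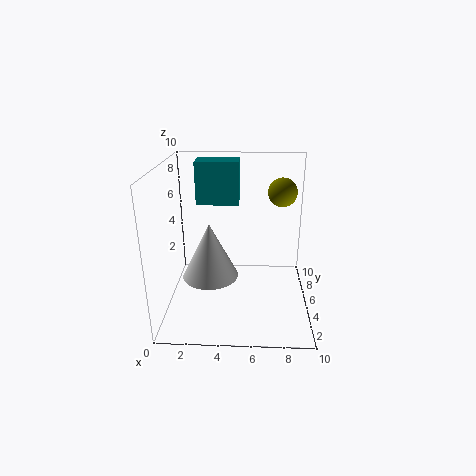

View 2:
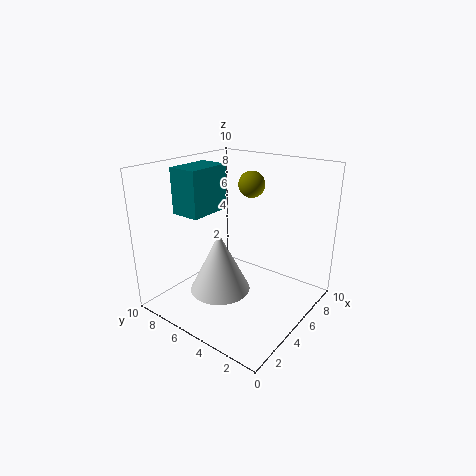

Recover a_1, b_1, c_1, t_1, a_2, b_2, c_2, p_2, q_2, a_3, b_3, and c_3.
a_1 = 3; b_1 = 5; c_1 = 2; t_1 = 4; a_2 = 2; b_2 = 6; c_2 = 7; p_2 = 3; q_2 = 2; a_3 = 8; b_3 = 6; c_3 = 8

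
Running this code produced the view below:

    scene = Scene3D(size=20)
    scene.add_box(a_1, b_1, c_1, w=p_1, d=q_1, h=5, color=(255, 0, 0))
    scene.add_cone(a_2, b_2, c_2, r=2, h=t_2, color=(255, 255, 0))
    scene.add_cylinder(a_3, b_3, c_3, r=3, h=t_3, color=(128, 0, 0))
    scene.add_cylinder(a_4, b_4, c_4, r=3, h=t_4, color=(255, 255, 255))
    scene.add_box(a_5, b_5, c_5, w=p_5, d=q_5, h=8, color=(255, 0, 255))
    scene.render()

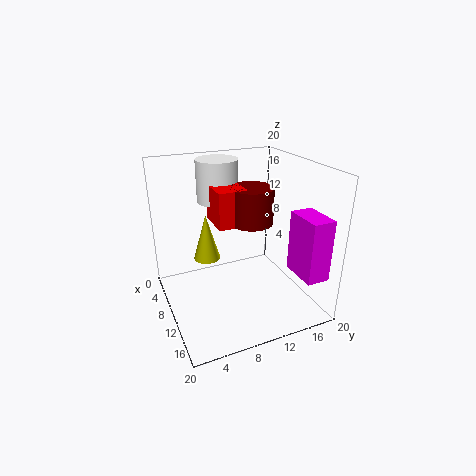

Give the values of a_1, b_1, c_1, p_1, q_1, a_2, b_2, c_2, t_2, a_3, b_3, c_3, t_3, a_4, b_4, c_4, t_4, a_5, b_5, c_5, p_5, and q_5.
a_1 = 6, b_1 = 7, c_1 = 12, p_1 = 5, q_1 = 4, a_2 = 5, b_2 = 7, c_2 = 5, t_2 = 7, a_3 = 10, b_3 = 12, c_3 = 12, t_3 = 5, a_4 = 5, b_4 = 9, c_4 = 14, t_4 = 6, a_5 = 15, b_5 = 15, c_5 = 7, p_5 = 5, q_5 = 3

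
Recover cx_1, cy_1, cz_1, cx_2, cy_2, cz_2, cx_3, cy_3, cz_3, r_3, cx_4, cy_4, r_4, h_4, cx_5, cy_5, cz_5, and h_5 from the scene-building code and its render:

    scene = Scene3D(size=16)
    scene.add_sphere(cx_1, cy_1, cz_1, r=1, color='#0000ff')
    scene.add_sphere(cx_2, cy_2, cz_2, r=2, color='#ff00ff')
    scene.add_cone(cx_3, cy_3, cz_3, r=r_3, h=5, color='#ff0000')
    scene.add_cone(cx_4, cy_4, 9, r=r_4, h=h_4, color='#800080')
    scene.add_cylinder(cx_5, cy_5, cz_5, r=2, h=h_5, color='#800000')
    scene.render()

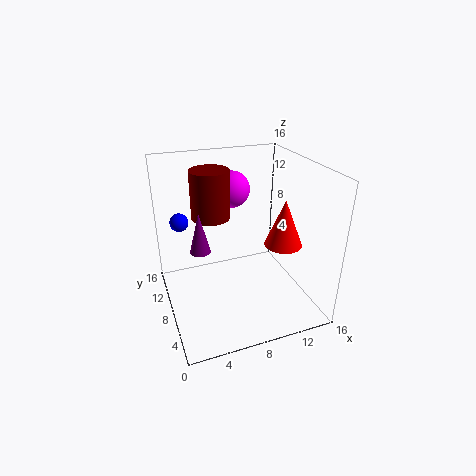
cx_1 = 2
cy_1 = 10
cz_1 = 10
cx_2 = 8
cy_2 = 10
cz_2 = 13
cx_3 = 12
cy_3 = 5
cz_3 = 8
r_3 = 2
cx_4 = 3
cy_4 = 5
r_4 = 1
h_4 = 4
cx_5 = 5
cy_5 = 8
cz_5 = 11
h_5 = 5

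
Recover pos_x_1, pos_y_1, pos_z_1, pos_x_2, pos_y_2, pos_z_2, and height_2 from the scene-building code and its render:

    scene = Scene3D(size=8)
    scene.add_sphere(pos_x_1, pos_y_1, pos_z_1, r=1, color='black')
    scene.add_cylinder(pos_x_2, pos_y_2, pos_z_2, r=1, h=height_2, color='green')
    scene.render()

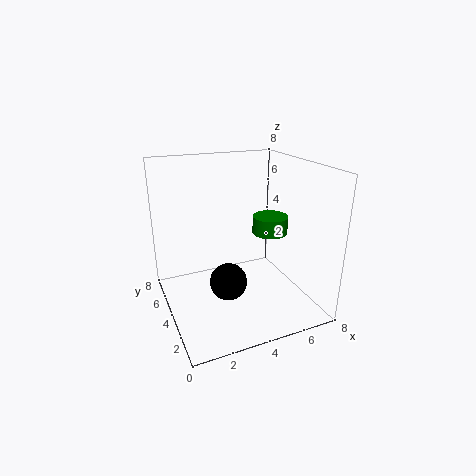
pos_x_1 = 3
pos_y_1 = 3
pos_z_1 = 2
pos_x_2 = 6
pos_y_2 = 4
pos_z_2 = 4
height_2 = 1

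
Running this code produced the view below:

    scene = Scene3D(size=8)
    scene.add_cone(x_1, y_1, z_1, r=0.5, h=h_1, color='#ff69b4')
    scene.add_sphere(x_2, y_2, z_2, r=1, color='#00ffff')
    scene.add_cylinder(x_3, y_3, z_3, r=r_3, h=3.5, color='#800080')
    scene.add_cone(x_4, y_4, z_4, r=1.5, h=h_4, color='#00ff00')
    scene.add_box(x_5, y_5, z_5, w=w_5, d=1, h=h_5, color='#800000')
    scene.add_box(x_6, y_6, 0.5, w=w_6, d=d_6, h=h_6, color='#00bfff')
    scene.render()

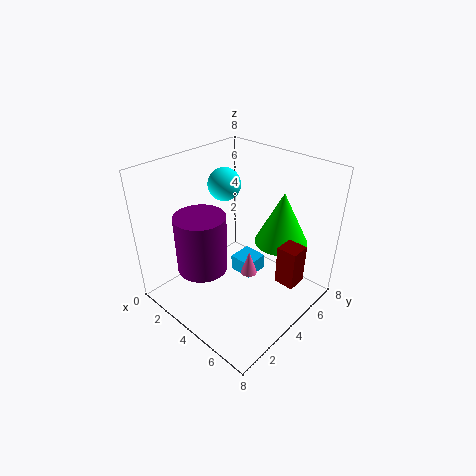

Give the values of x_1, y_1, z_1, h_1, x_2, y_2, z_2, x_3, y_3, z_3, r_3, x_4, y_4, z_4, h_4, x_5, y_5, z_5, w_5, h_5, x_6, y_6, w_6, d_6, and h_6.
x_1 = 4, y_1 = 5, z_1 = 1, h_1 = 1.5, x_2 = 1.5, y_2 = 5.5, z_2 = 6, x_3 = 2, y_3 = 3, z_3 = 1.5, r_3 = 1.5, x_4 = 5.5, y_4 = 6, z_4 = 3.5, h_4 = 3, x_5 = 7, y_5 = 3.5, z_5 = 3, w_5 = 1, h_5 = 2, x_6 = 2.5, y_6 = 5, w_6 = 1.5, d_6 = 1.5, h_6 = 1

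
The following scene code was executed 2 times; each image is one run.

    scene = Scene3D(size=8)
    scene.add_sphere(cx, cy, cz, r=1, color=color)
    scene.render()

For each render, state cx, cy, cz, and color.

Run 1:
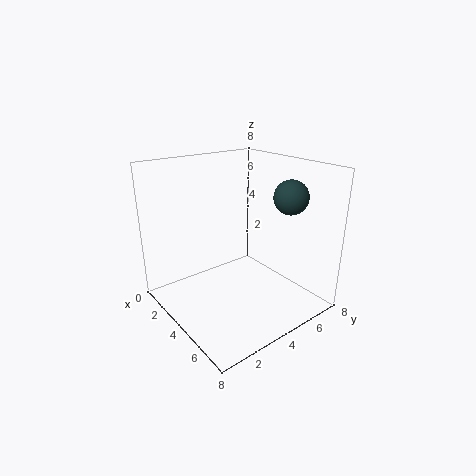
cx = 5
cy = 7
cz = 6
color = 'darkslategray'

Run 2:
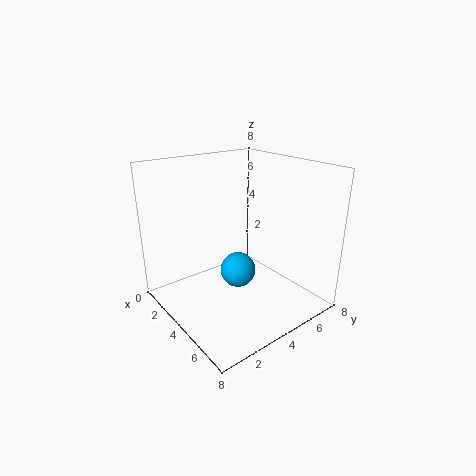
cx = 4
cy = 4
cz = 2
color = 'deepskyblue'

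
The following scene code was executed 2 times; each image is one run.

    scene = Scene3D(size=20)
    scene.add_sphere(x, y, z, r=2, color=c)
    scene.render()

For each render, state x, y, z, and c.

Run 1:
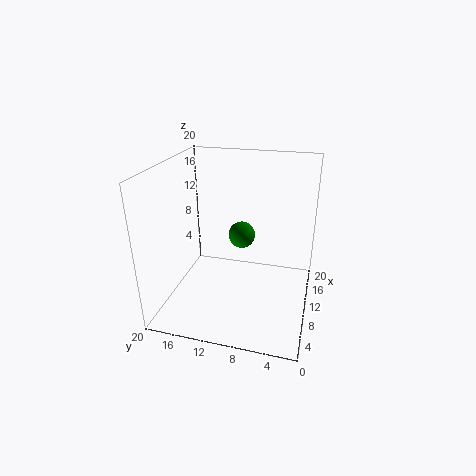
x = 14; y = 10.5; z = 8.5; c = 'green'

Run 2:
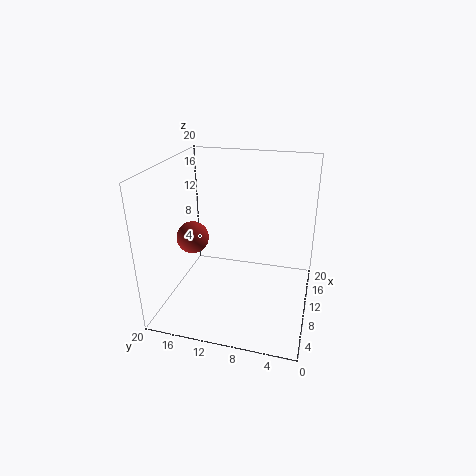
x = 5; y = 14.5; z = 12; c = 'brown'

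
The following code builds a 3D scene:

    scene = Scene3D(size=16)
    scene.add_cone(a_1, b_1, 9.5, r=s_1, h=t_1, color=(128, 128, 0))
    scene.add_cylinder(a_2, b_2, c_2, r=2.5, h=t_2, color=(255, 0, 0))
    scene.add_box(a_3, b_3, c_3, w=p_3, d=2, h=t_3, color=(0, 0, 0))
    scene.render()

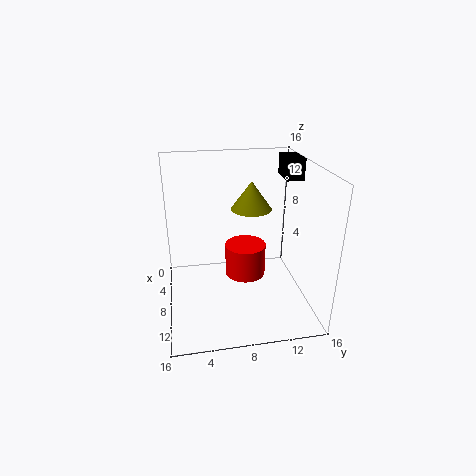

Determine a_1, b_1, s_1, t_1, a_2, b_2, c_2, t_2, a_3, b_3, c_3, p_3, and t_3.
a_1 = 3.5; b_1 = 10.5; s_1 = 2.5; t_1 = 3.5; a_2 = 5; b_2 = 9.5; c_2 = 1.5; t_2 = 4; a_3 = 2.5; b_3 = 14; c_3 = 13.5; p_3 = 3.5; t_3 = 2.5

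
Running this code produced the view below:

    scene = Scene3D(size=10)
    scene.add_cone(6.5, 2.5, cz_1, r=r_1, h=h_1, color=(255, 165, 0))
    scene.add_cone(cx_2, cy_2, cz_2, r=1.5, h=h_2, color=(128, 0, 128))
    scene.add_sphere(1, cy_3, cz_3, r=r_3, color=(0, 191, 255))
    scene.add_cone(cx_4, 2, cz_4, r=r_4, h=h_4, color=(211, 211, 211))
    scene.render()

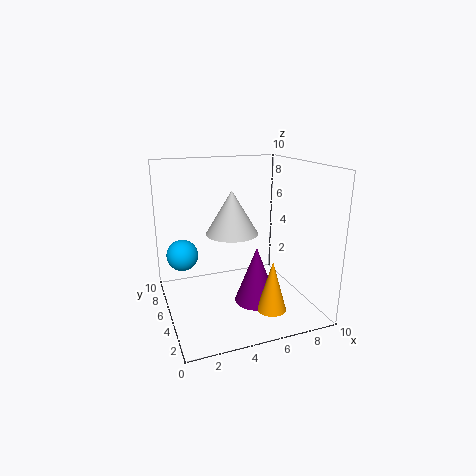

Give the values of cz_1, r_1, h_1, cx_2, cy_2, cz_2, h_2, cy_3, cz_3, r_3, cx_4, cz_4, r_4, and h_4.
cz_1 = 0.5, r_1 = 1, h_1 = 3.5, cx_2 = 6, cy_2 = 4, cz_2 = 0.5, h_2 = 4, cy_3 = 4.5, cz_3 = 4.5, r_3 = 1, cx_4 = 3.5, cz_4 = 6.5, r_4 = 1.5, h_4 = 2.5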